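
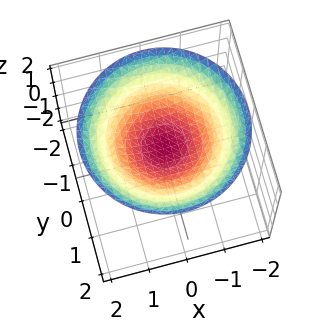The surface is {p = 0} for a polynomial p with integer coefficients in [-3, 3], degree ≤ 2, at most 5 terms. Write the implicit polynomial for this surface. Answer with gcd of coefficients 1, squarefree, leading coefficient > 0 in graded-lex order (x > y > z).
x^2 + y^2 - 3*z + 2

First, deg p = 2. A generic line meets the surface in up to 2 points.
Then, symmetries: rotational symmetry about the z-axis ⇒ p depends on x, y only through x² + y².
Then, reading off the gridlines: a circular section at z = 1 has radius exactly 1; it misses every integer gridline on the y-axis.
Finally, together with the visible shape, these determine p as stated.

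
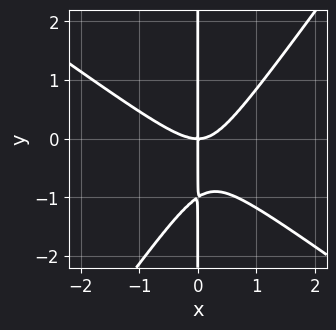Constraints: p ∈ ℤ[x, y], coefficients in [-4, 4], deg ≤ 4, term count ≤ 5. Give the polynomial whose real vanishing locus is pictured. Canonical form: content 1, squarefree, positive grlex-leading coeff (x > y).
3*x^3 + 2*x^2*y - 3*x*y^2 - 3*x*y

First, degree: a generic line meets the curve in up to 3 points, so deg p = 3.
Then, observable constraints: it crosses the x-axis at the gridline x = 0; the visible y-axis segment lies entirely on the curve.
Finally, the integer polynomial consistent with all of this is the stated p.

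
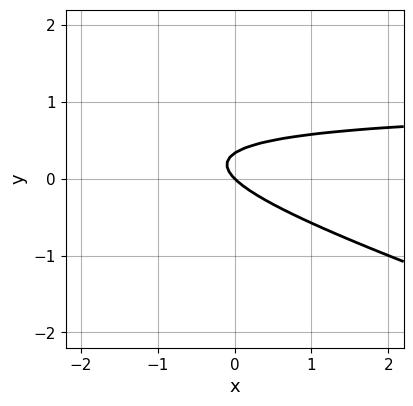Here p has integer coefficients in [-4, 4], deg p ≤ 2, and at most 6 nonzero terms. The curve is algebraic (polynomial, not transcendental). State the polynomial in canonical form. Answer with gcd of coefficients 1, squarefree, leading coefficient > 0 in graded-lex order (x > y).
(a) Degree: a generic line meets the curve in up to 2 points, so deg p = 2.
(b) Reading off the gridlines: it meets the x-axis at x = 0 (among the integer gridlines); one y-axis crossing is at y = 0.
(c) Together with the visible shape, these determine p as stated.

x*y + 3*y^2 - x - y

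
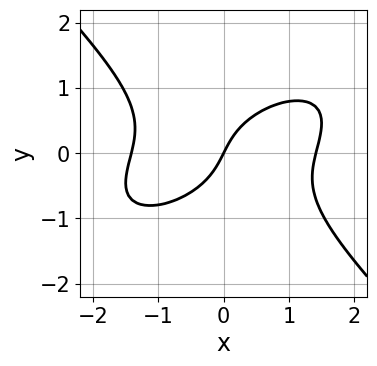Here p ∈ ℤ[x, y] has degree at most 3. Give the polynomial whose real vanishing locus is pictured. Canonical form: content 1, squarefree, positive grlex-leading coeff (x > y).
x^3 - x^2*y + 2*y^3 - 2*x + y

1. deg p = 3. The shape is more complex than any degree-2 curve.
2. Against the integer gridlines: one x-axis crossing is at x = 0; it crosses the y-axis at the gridline y = 0.
3. Matching integer coefficients to the picture gives p.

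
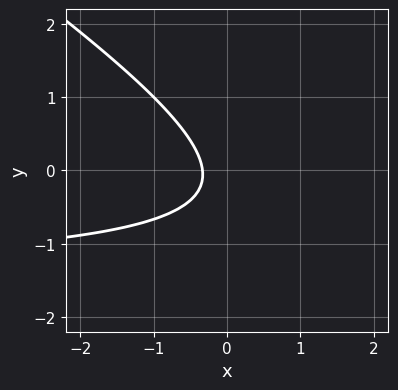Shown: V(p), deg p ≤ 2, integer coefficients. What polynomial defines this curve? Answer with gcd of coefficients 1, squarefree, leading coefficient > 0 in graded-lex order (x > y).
2*x*y + 3*y^2 + 3*x + y + 1

1. deg p = 2.
2. Against the integer gridlines: the curve avoids every integer y-axis point in the box.
3. Together with the visible shape, these determine p as stated.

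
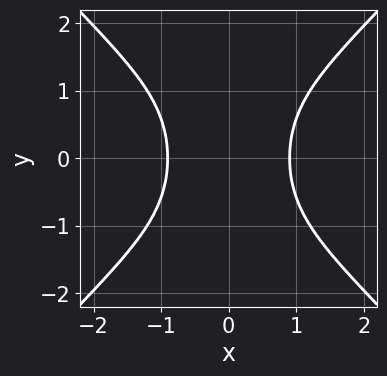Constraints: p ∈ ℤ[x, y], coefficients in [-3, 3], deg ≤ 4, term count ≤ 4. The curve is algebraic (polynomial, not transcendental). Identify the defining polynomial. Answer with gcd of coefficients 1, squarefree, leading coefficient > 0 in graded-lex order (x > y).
3*x^4 - 3*x^2*y^2 - 2

(a) Degree: the shape is more complex than any degree-3 curve, so deg p = 4.
(b) Symmetries: it's symmetric under y → −y, forcing even powers of y; the x ↦ −x reflection is a symmetry, so x appears only in even powers.
(c) From the visible intercepts: no y-intercept at any integer in the box.
(d) Assembling these constraints gives the stated polynomial.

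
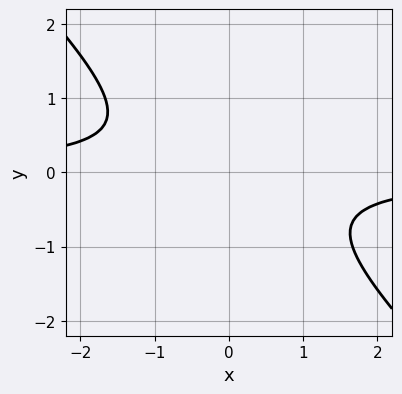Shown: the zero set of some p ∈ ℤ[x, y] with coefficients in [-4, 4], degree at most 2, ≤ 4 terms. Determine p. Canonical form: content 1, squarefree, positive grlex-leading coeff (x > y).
First, deg p = 2. A generic line meets the curve in up to 2 points.
Then, from the visible intercepts: it misses every integer gridline on the x-axis; no y-intercept at any integer in the box.
Finally, fitting integer coefficients to these (and the overall shape) gives p.

3*x*y + 3*y^2 + 2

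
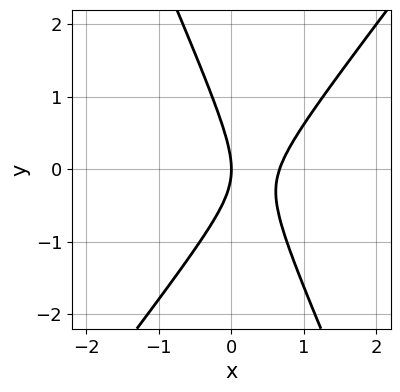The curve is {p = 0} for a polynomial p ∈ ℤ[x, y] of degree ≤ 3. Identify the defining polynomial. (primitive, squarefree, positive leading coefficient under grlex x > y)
3*x^2 - x*y - y^2 - 2*x

deg p = 2. A generic line meets the curve in up to 2 points.
Against the integer gridlines: it crosses the y-axis at the gridline y = 0; it meets the x-axis at x = 0 (among the integer gridlines).
The integer polynomial consistent with all of this is the stated p.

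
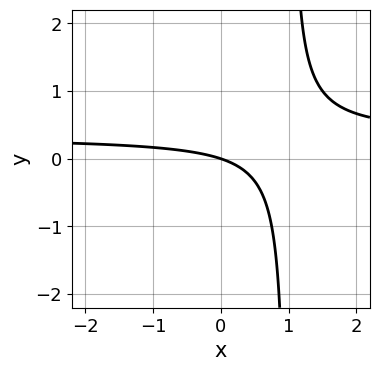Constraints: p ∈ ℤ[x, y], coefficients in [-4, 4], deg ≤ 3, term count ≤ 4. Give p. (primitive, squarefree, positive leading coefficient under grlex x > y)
(a) The degree is 2 — no degree-1 curve has this shape.
(b) Reading off the gridlines: it meets the y-axis at y = 0 (among the integer gridlines); one x-axis crossing is at x = 0.
(c) Putting this together gives p.

3*x*y - x - 3*y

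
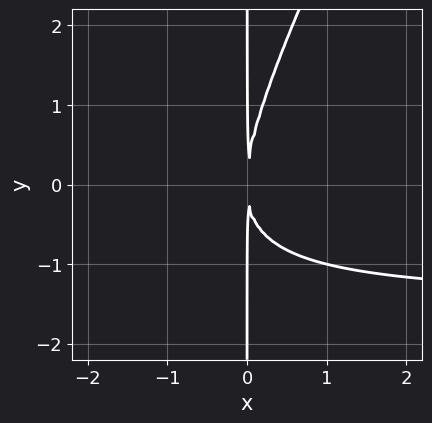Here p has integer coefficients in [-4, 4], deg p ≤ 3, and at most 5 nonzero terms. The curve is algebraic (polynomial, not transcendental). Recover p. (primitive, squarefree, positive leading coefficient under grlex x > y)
The degree is 3 — a generic line meets the curve in up to 3 points.
From the axis intercepts and sections: every point of the y-axis in the box is on the curve.
Fitting integer coefficients to these (and the overall shape) gives p.

2*x^2*y - x*y^2 + 3*x^2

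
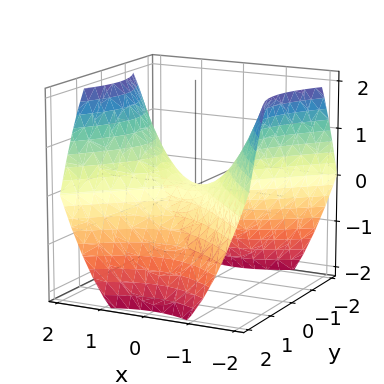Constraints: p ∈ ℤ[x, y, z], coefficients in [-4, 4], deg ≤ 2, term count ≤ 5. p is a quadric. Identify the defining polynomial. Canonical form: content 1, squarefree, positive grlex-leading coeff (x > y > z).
Degree: a hyperbolic paraboloid; a quadric, so deg p = 2.
Symmetries: mirror symmetry y ↦ −y ⇒ only even powers of y; the x ↦ −x reflection is a symmetry, so x appears only in even powers.
From the axis intercepts and sections: it crosses the x-axis at the gridline x = 0; one z-axis crossing is at z = 0; it crosses the y-axis at the gridline y = 0.
Together with the visible shape, these determine p as stated.

2*x^2 - 2*y^2 - 3*z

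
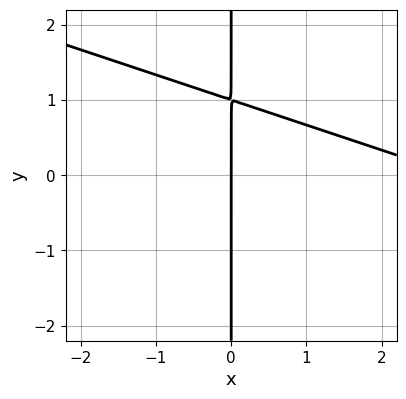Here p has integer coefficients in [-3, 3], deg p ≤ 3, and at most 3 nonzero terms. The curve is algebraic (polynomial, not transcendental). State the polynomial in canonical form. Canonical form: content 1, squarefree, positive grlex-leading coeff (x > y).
(a) The degree is 2 — the shape is more complex than any degree-1 curve.
(b) From the visible intercepts: it meets the x-axis at x = 0 (among the integer gridlines); the visible y-axis segment lies entirely on the curve.
(c) These observations pin down the coefficients.

x^2 + 3*x*y - 3*x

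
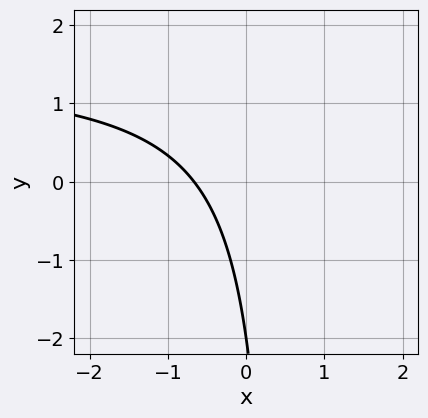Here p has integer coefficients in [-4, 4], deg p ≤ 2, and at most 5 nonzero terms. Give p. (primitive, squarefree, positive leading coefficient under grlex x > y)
2*x*y - 3*x - y - 2

(a) The degree is 2 — no degree-1 curve has this shape.
(b) Observable constraints: it crosses the y-axis at the gridline y = -2.
(c) These observations pin down the coefficients.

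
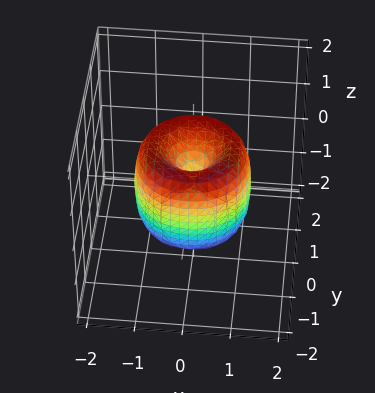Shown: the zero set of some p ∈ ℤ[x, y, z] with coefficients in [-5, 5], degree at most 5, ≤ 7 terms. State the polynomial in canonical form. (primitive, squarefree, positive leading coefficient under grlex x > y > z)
2*x^4 + 4*x^2*y^2 + 2*y^4 - 3*x^2 - 3*y^2 + z^2

First, degree: the shape is more complex than any degree-3 surface, so deg p = 4.
Next, symmetry: the surface is invariant under rotation about z: p = q(x² + y², z).
Then, against the integer gridlines: one z-axis crossing is at z = 0; a circular section at z = 0 has radius between 1 and 2.
Finally, solving for integer coefficients yields p as stated.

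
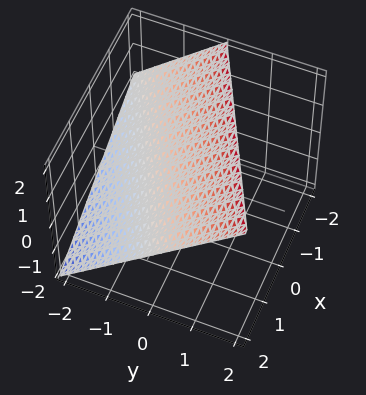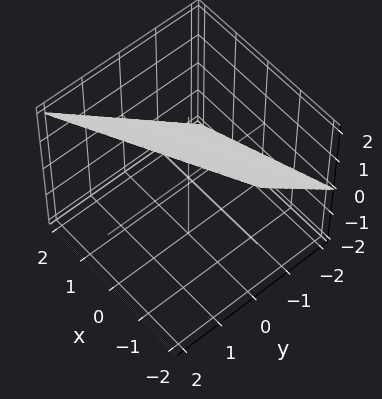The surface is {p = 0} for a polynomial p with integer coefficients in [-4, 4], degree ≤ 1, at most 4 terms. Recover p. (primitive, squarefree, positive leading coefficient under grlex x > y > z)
(a) Degree: the surface is flat (a plane), so deg p = 1.
(b) Checking where it meets the axes: it meets the z-axis at z = 1 (among the integer gridlines); it crosses the x-axis at the gridline x = 2; one y-axis crossing is at y = -1.
(c) Assembling these constraints gives the stated polynomial.

x - 2*y + 2*z - 2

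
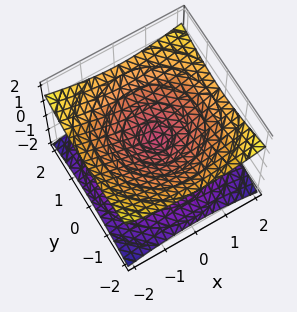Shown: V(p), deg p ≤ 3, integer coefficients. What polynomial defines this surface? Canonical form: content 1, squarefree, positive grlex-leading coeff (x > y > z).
deg p = 2.
Symmetries: mirror symmetry z ↦ −z ⇒ only even powers of z; the z-axis is an axis of rotation, so x and y enter only as x² + y².
From the axis intercepts and sections: a circular section at z = 1 has radius between 1 and 2; it crosses the z-axis at the gridline z = 0; it meets the y-axis at y = 0 (among the integer gridlines); one x-axis crossing is at x = 0.
These observations pin down the coefficients.

x^2 + y^2 - 3*z^2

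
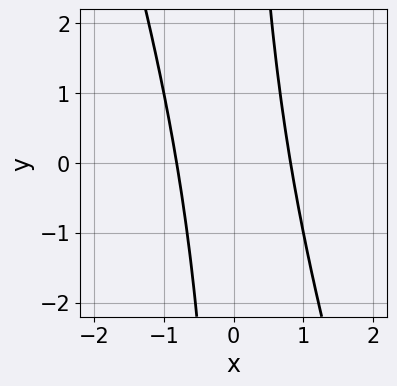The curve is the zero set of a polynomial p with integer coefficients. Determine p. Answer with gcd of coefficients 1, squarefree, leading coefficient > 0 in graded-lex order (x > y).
The degree is 2 — the shape is more complex than any degree-1 curve.
From the axis intercepts and sections: the curve avoids every integer y-axis point in the box.
The integer polynomial consistent with all of this is the stated p.

3*x^2 + x*y - 2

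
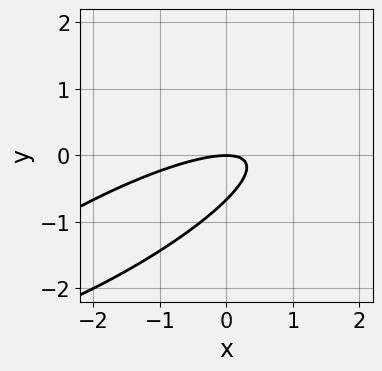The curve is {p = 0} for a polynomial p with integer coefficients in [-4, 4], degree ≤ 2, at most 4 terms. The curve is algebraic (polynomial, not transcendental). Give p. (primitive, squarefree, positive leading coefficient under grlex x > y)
First, the degree is 2 — the shape is more complex than any degree-1 curve.
Then, reading off the gridlines: it meets the x-axis at x = 0 (among the integer gridlines); it meets the y-axis at y = 0 (among the integer gridlines).
Finally, solving for integer coefficients yields p as stated.

x^2 - 3*x*y + 3*y^2 + 2*y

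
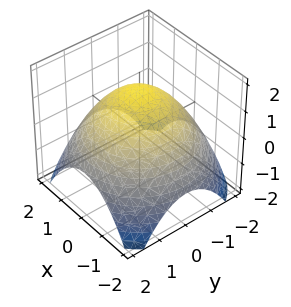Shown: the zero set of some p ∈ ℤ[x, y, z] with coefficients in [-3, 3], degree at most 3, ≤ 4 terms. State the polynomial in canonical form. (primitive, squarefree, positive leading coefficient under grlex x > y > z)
x^2 + y^2 + 2*z - 3

The degree is 2 — a generic line meets the surface in up to 2 points.
Symmetry: every cross-section ⟂ z is a circle, so x, y appear only via x² + y².
From the axis intercepts and sections: a circular section at z = 1 has radius exactly 1.
Putting this together gives p.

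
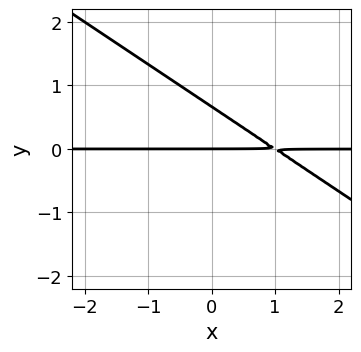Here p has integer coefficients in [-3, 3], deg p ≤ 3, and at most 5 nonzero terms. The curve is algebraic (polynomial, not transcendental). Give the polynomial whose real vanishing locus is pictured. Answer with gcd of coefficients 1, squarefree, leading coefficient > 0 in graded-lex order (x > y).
2*x*y + 3*y^2 - 2*y

First, degree: a generic line meets the curve in up to 2 points, so deg p = 2.
Next, checking where it meets the axes: the visible x-axis segment lies entirely on the curve; one y-axis crossing is at y = 0.
Finally, solving for integer coefficients yields p as stated.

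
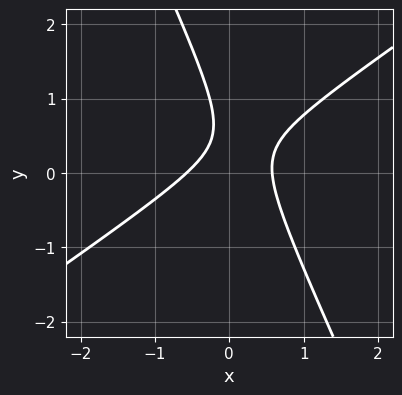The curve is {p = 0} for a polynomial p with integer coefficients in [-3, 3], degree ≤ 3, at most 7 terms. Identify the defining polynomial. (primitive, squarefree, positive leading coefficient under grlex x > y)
Degree: no degree-1 curve has this shape, so deg p = 2.
From the axis intercepts and sections: no y-intercept at any integer in the box.
Matching integer coefficients to the picture gives p.

3*x^2 - 3*x*y - 2*y^2 + 2*y - 1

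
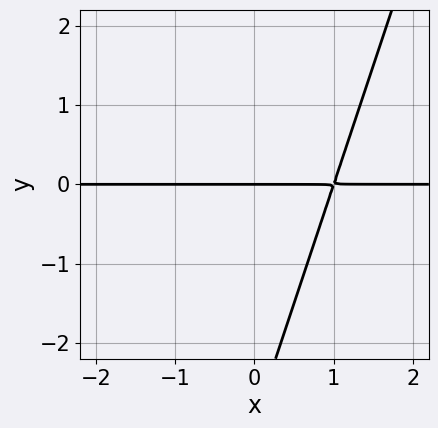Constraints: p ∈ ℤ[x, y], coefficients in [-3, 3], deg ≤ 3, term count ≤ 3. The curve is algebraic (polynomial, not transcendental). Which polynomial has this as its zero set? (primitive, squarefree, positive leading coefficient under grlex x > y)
3*x*y - y^2 - 3*y

(a) The degree is 2 — the shape is more complex than any degree-1 curve.
(b) Checking where it meets the axes: the visible x-axis segment lies entirely on the curve; one y-axis crossing is at y = 0.
(c) Solving for integer coefficients yields p as stated.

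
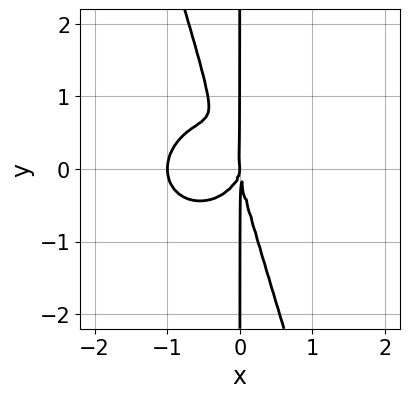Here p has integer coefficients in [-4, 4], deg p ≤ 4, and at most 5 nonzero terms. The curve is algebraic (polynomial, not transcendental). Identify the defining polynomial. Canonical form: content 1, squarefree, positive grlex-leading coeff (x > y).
3*x^4 + 3*x^2*y^2 + x*y^3 + 3*x^3

1. Degree: no degree-3 curve has this shape, so deg p = 4.
2. From the axis intercepts and sections: the x-axis gridline crossings are at x ∈ {-1, 0}; the visible y-axis segment lies entirely on the curve.
3. Matching integer coefficients to the picture gives p.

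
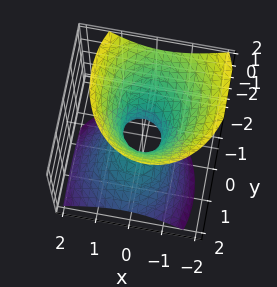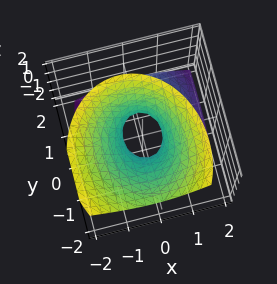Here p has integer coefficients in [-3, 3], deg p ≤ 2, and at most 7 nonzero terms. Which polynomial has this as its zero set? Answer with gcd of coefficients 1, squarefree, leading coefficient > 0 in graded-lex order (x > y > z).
(a) The degree is 2 — a generic line meets the surface in up to 2 points.
(b) Checking where it meets the axes: no z-intercept at any integer in the box.
(c) Assembling these constraints gives the stated polynomial.

3*x^2 + x*z + 2*y^2 + 2*y*z - 2*z^2 - 1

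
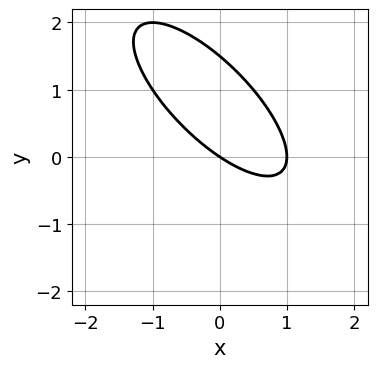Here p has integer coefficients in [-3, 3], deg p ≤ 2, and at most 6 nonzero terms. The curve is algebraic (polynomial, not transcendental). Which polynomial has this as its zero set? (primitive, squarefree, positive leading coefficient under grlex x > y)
First, the degree is 2 — no degree-1 curve has this shape.
Next, from the visible intercepts: one y-axis crossing is at y = 0; the x-axis gridline crossings are at x ∈ {0, 1}.
Finally, together with the visible shape, these determine p as stated.

2*x^2 + 3*x*y + 2*y^2 - 2*x - 3*y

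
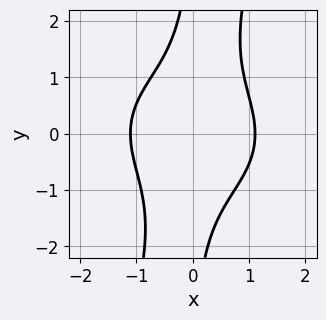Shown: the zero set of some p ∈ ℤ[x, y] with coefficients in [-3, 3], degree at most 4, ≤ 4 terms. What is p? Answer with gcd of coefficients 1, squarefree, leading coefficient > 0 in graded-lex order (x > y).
2*x^4 + 3*x^2*y^2 - x*y^3 - 3

Degree: the shape is more complex than any degree-3 curve, so deg p = 4.
From the visible intercepts: the curve avoids every integer y-axis point in the box.
Matching integer coefficients to the picture gives p.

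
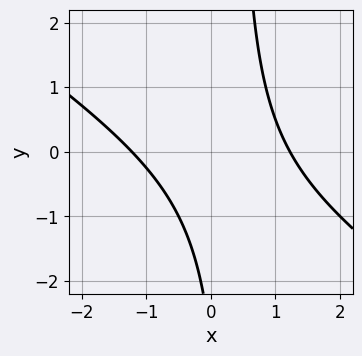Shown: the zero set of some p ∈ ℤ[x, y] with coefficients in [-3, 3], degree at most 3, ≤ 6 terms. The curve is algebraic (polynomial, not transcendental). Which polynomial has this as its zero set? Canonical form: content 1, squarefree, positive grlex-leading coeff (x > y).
Degree: the shape is more complex than any degree-1 curve, so deg p = 2.
Checking where it meets the axes: it misses every integer gridline on the y-axis.
Solving for integer coefficients yields p as stated.

2*x^2 + 3*x*y - y - 3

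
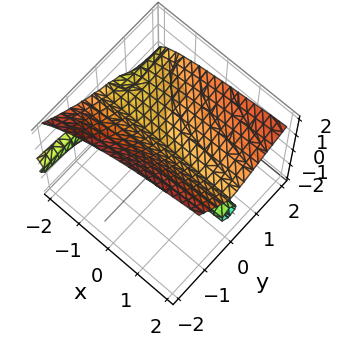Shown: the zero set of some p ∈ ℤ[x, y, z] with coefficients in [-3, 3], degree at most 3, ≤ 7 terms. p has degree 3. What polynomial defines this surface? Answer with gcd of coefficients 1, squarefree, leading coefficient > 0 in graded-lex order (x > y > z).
x*y^2 - 2*y*z^2 - 2*z^3 + 2*y^2 + z

deg p = 3.
From the axis intercepts and sections: one y-axis crossing is at y = 0; every point of the x-axis in the box is on the surface; it crosses the z-axis at the gridline z = 0.
Fitting integer coefficients to these (and the overall shape) gives p.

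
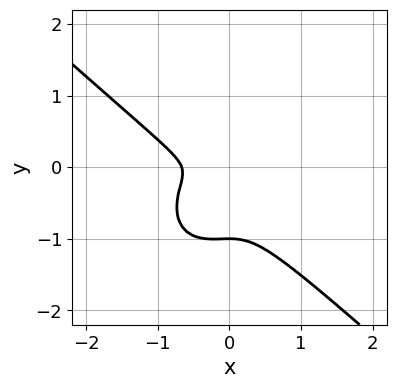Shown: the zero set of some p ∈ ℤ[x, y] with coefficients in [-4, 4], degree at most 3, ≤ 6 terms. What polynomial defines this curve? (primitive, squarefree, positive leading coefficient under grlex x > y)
3*x^3 + x^2*y + 3*y^3 + 2*x^2 + 3*y^2

1. Degree: the shape is more complex than any degree-2 curve, so deg p = 3.
2. Reading off the gridlines: it crosses the y-axis at the gridline y = -1.
3. Fitting integer coefficients to these (and the overall shape) gives p.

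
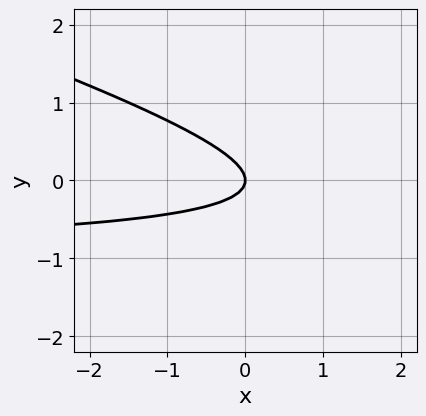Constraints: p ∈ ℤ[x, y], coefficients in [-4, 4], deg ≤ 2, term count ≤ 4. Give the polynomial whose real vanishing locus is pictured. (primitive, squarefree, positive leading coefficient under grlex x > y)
deg p = 2.
Reading off the gridlines: it meets the x-axis at x = 0 (among the integer gridlines); it crosses the y-axis at the gridline y = 0.
Assembling these constraints gives the stated polynomial.

x*y + 3*y^2 + x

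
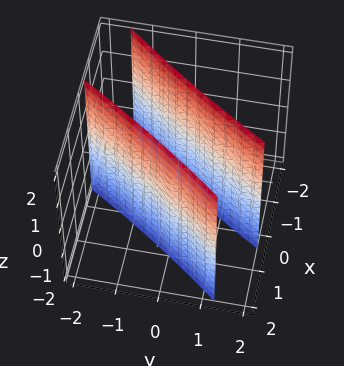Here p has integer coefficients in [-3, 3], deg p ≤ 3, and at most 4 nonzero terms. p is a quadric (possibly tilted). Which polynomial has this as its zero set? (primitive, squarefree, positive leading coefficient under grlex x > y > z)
2*x^2 - 3*x*y + y^2 - 2

There are 2 components. Treating them together as one polynomial.
deg p = 2. No degree-1 surface has this shape.
From the axis intercepts and sections: the x-axis gridline crossings are at x ∈ {-1, 1}; it misses every integer gridline on the z-axis.
Fitting integer coefficients to these (and the overall shape) gives p.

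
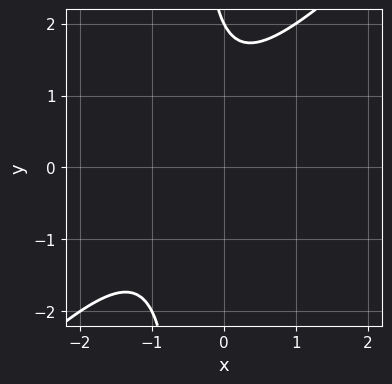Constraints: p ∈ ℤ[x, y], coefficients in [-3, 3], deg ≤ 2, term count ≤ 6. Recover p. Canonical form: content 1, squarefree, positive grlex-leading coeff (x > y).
First, the degree is 2 — no degree-1 curve has this shape.
Next, against the integer gridlines: it meets the y-axis at y = 2 (among the integer gridlines); no x-intercept at any integer in the box.
Finally, together with the visible shape, these determine p as stated.

2*x^2 - 2*x*y + 2*x - y + 2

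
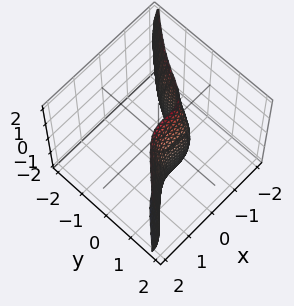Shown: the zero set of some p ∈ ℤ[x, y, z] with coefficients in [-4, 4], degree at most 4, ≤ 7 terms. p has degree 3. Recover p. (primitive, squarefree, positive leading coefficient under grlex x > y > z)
First, the degree is 3 — a generic line meets the surface in up to 3 points.
Then, observable constraints: no z-intercept at any integer in the box.
Finally, matching integer coefficients to the picture gives p.

3*x^3 - 3*y^3 - y*z^2 - x^2 + 2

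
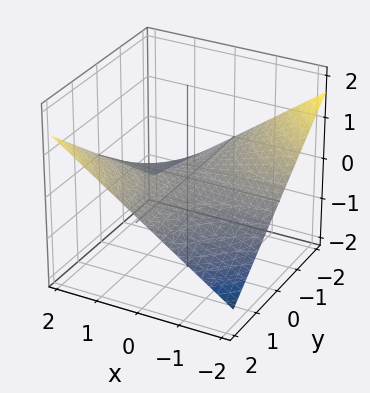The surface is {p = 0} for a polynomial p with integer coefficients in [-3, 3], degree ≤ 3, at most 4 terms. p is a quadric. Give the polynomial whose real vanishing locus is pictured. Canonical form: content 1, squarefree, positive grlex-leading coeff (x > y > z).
(a) The degree is 2 — a saddle surface; a quadric.
(b) From the visible intercepts: the visible x-axis segment lies entirely on the surface; the visible y-axis segment lies entirely on the surface; one z-axis crossing is at z = 0.
(c) These observations pin down the coefficients.

x*y - 3*z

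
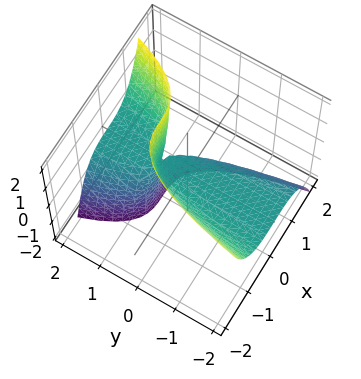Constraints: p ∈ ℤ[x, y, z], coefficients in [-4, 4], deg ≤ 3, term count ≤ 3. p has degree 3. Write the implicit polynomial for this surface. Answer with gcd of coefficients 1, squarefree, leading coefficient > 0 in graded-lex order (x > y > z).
3*x^3 - 3*y*z + 2*z

Degree: a generic line meets the surface in up to 3 points, so deg p = 3.
From the visible intercepts: it crosses the z-axis at the gridline z = 0; every point of the y-axis in the box is on the surface; it crosses the x-axis at the gridline x = 0.
Solving for integer coefficients yields p as stated.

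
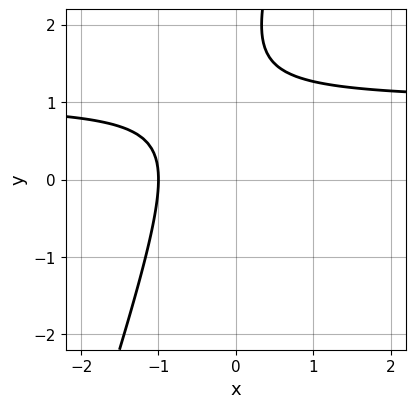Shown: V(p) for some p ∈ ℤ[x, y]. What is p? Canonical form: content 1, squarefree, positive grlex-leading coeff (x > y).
The degree is 2 — a generic line meets the curve in up to 2 points.
Checking where it meets the axes: it crosses the x-axis at the gridline x = -1; it misses every integer gridline on the y-axis.
Solving for integer coefficients yields p as stated.

3*x*y - y^2 - 3*x + 3*y - 3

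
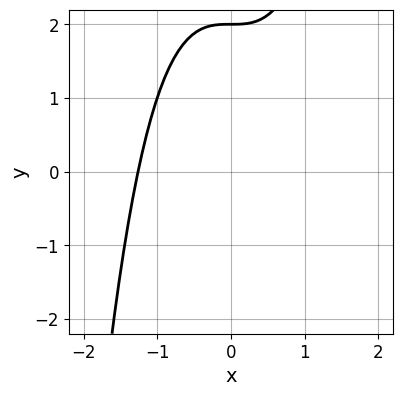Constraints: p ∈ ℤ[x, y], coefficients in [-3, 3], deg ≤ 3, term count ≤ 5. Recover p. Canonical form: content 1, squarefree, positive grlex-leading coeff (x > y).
x^3 - y + 2

First, deg p = 3. No degree-2 curve has this shape.
Next, checking where it meets the axes: it crosses the y-axis at the gridline y = 2.
Finally, fitting integer coefficients to these (and the overall shape) gives p.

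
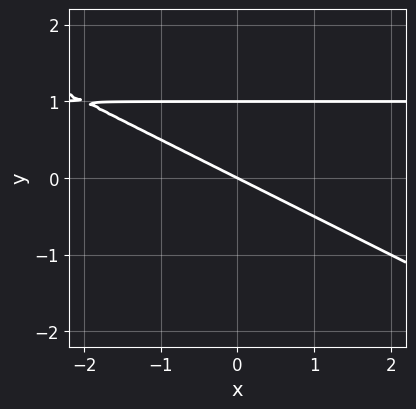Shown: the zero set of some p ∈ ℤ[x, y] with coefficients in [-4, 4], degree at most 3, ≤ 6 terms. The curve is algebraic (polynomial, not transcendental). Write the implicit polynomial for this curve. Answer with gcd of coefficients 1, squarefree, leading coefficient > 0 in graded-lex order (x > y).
x*y + 2*y^2 - x - 2*y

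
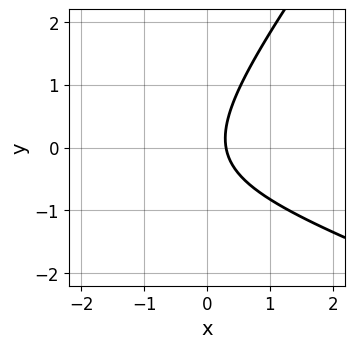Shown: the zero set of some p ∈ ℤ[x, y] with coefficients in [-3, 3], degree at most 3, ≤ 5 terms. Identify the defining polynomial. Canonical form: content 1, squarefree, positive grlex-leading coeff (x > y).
x^2 + 2*x*y - 2*y^2 + 3*x - 1

(a) The degree is 2 — a generic line meets the curve in up to 2 points.
(b) Observable constraints: the curve avoids every integer y-axis point in the box.
(c) These observations pin down the coefficients.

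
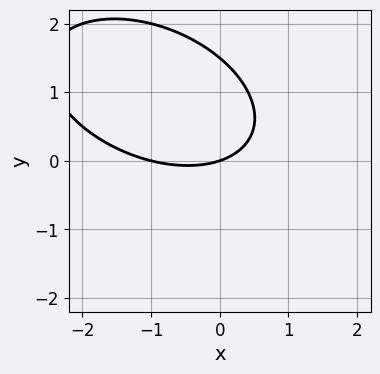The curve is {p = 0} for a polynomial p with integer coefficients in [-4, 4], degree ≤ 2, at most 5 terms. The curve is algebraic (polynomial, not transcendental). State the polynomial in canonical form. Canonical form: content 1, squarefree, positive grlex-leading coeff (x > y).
(a) The degree is 2 — no degree-1 curve has this shape.
(b) Checking where it meets the axes: among the integer gridlines, it crosses the x-axis at x ∈ {-1, 0}; one y-axis crossing is at y = 0.
(c) Matching integer coefficients to the picture gives p.

x^2 + x*y + 2*y^2 + x - 3*y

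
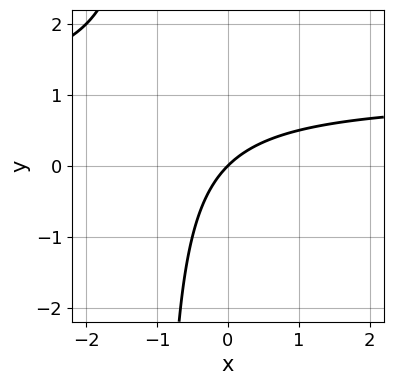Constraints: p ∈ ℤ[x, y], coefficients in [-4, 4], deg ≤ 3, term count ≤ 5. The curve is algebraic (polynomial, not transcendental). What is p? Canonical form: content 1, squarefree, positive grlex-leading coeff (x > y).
First, degree: the shape is more complex than any degree-1 curve, so deg p = 2.
Next, from the visible intercepts: one x-axis crossing is at x = 0; it meets the y-axis at y = 0 (among the integer gridlines).
Finally, together with the visible shape, these determine p as stated.

x*y - x + y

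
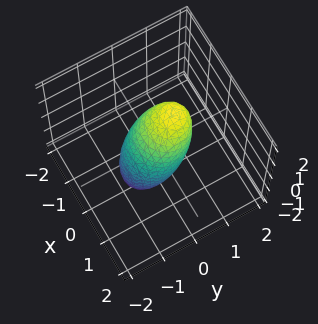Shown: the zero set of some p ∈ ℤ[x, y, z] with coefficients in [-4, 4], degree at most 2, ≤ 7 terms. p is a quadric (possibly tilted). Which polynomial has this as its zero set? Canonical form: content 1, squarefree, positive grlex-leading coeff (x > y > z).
deg p = 2. No degree-1 surface has this shape.
Matching integer coefficients to the picture gives p.

3*x^2 + 3*y^2 - 2*y*z + z^2 - 2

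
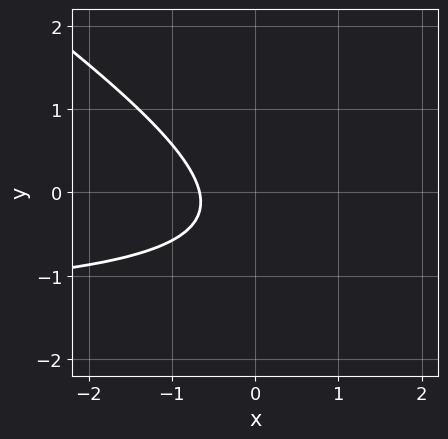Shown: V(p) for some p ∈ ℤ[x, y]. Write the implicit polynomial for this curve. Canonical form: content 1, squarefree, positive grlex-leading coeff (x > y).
(a) The degree is 2 — the shape is more complex than any degree-1 curve.
(b) Reading off the gridlines: the curve avoids every integer y-axis point in the box.
(c) Putting this together gives p.

2*x*y + 3*y^2 + 3*x + 2*y + 2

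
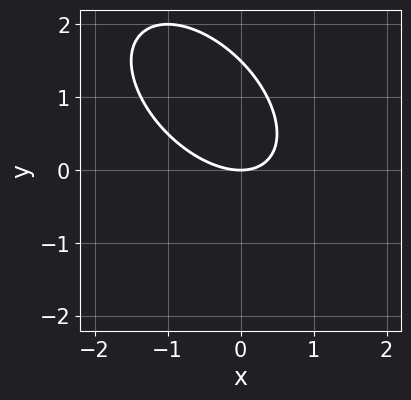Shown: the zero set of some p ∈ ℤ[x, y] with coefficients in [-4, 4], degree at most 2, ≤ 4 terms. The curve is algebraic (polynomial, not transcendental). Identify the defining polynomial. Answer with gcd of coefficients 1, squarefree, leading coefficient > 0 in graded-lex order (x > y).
First, deg p = 2.
Next, checking where it meets the axes: one x-axis crossing is at x = 0; it meets the y-axis at y = 0 (among the integer gridlines).
Finally, solving for integer coefficients yields p as stated.

2*x^2 + 2*x*y + 2*y^2 - 3*y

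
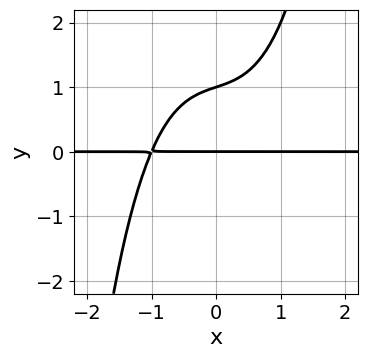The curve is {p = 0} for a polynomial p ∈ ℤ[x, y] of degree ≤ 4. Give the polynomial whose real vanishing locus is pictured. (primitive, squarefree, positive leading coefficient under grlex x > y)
2*x^3*y + x*y - 3*y^2 + 3*y

(a) Degree: a generic line meets the curve in up to 4 points, so deg p = 4.
(b) From the axis intercepts and sections: the y-axis gridline crossings are at y ∈ {0, 1}; the visible x-axis segment lies entirely on the curve.
(c) Matching integer coefficients to the picture gives p.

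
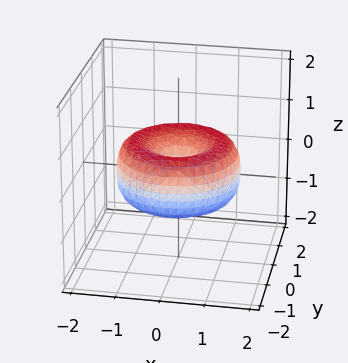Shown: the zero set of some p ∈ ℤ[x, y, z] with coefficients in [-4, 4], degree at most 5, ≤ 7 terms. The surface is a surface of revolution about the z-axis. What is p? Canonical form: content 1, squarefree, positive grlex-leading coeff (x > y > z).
x^4 + 2*x^2*y^2 + y^4 - 2*x^2 - 2*y^2 + 2*z^2

1. The degree is 4 — a generic line meets the surface in up to 4 points.
2. Symmetry: the surface is invariant under rotation about z: p = q(x² + y², z).
3. Reading off the gridlines: a circular section at z = 0 has radius between 1 and 2; it meets the x-axis at x = 0 (among the integer gridlines); it meets the z-axis at z = 0 (among the integer gridlines).
4. Together with the visible shape, these determine p as stated.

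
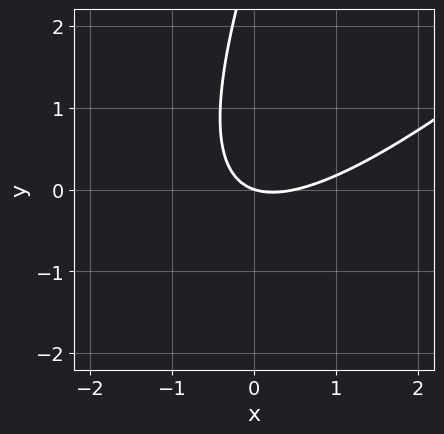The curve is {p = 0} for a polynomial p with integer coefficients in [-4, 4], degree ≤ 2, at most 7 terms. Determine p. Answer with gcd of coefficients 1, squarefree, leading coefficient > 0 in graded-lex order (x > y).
1. deg p = 2.
2. Reading off the gridlines: it meets the y-axis at y = 0 (among the integer gridlines); one x-axis crossing is at x = 0.
3. Putting this together gives p.

2*x^2 - 3*x*y + y^2 - x - 3*y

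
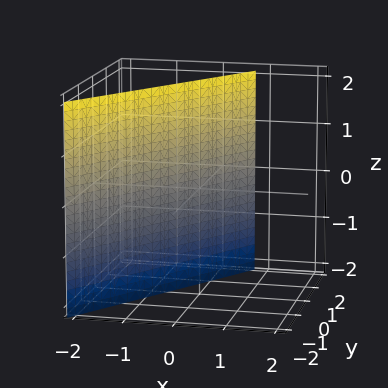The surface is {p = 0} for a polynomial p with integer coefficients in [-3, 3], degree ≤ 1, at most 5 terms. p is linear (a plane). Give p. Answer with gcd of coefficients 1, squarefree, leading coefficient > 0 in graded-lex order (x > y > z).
3*x - 2*y + 2

First, deg p = 1. Every cross-section is a straight line — this is a plane.
Next, against the integer gridlines: it crosses the y-axis at the gridline y = 1; no z-intercept at any integer in the box.
Finally, these observations pin down the coefficients.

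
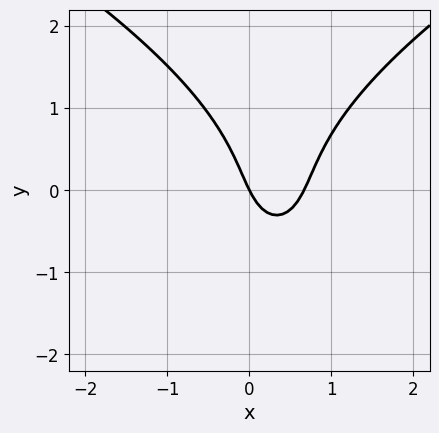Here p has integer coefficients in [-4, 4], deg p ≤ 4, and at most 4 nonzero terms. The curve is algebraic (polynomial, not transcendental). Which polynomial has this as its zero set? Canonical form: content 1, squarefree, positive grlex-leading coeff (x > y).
y^3 - 3*x^2 + 2*x + y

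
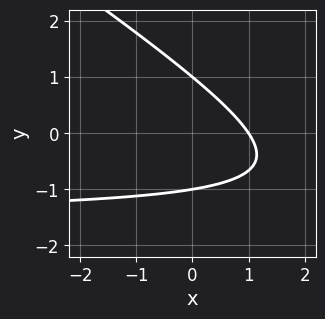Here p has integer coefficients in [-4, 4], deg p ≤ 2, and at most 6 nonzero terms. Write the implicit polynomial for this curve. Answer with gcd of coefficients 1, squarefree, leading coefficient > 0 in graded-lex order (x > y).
The degree is 2 — no degree-1 curve has this shape.
From the axis intercepts and sections: the y-axis gridline crossings are at y ∈ {-1, 1}; it crosses the x-axis at the gridline x = 1.
Fitting integer coefficients to these (and the overall shape) gives p.

2*x*y + 3*y^2 + 3*x - 3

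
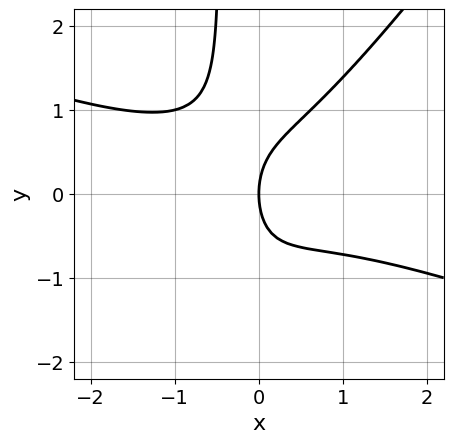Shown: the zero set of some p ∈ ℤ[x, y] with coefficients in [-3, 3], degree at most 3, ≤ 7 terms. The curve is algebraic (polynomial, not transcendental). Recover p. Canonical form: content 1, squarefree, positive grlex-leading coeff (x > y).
x^3 + 2*x^2*y - 2*x*y^2 - y^2 + 2*x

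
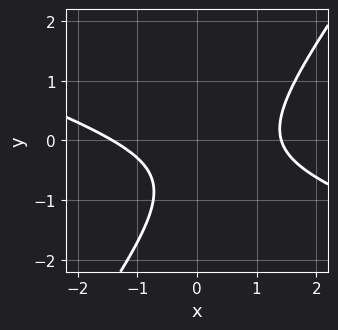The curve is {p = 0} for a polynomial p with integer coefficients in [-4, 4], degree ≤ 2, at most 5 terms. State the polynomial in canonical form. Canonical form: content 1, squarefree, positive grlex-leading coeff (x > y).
x^2 + 2*x*y - 2*y^2 - 2*y - 2

Degree: no degree-1 curve has this shape, so deg p = 2.
From the visible intercepts: it misses every integer gridline on the y-axis.
The integer polynomial consistent with all of this is the stated p.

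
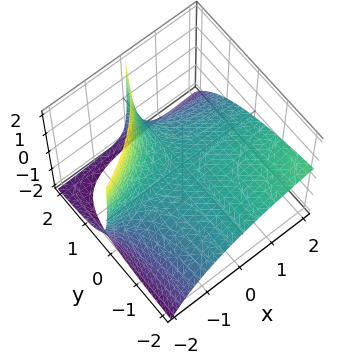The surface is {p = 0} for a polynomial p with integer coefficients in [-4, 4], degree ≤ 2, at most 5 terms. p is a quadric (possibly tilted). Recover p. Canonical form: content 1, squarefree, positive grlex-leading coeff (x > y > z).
x*y + x*z - y*z + 2*z

First, deg p = 2. A generic line meets the surface in up to 2 points.
Then, reading off the gridlines: every point of the x-axis in the box is on the surface; it meets the z-axis at z = 0 (among the integer gridlines); every point of the y-axis in the box is on the surface.
Finally, fitting integer coefficients to these (and the overall shape) gives p.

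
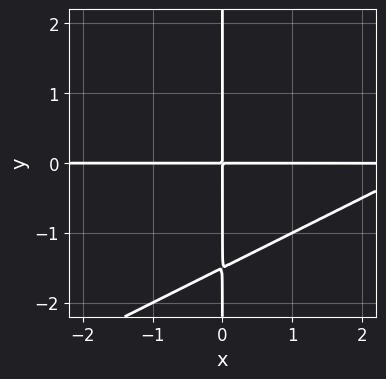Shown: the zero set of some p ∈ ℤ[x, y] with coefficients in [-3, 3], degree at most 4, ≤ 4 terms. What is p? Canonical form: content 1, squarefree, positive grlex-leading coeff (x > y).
Degree: the shape is more complex than any degree-2 curve, so deg p = 3.
From the axis intercepts and sections: the visible y-axis segment lies entirely on the curve; the visible x-axis segment lies entirely on the curve.
Together with the visible shape, these determine p as stated.

x^2*y - 2*x*y^2 - 3*x*y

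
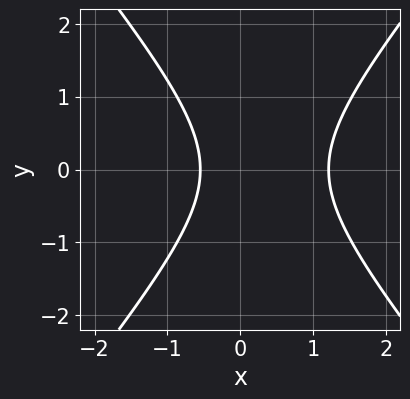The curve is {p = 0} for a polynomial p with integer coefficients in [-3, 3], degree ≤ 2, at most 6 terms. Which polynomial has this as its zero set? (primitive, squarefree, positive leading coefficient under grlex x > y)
3*x^2 - 2*y^2 - 2*x - 2

First, deg p = 2. No degree-1 curve has this shape.
Then, symmetries: mirror symmetry y ↦ −y ⇒ only even powers of y.
Then, against the integer gridlines: the curve avoids every integer y-axis point in the box.
Finally, these observations pin down the coefficients.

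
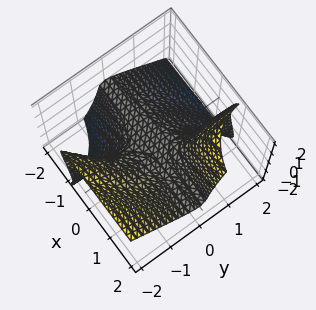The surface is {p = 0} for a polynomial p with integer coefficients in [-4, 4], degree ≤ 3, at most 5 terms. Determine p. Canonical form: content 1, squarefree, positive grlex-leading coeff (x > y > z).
3*x*y^2 + 3*x*y*z - y^3 - z^3 - 2*z

First, degree: a generic line meets the surface in up to 3 points, so deg p = 3.
Next, against the integer gridlines: one y-axis crossing is at y = 0; one z-axis crossing is at z = 0; every point of the x-axis in the box is on the surface.
Finally, these observations pin down the coefficients.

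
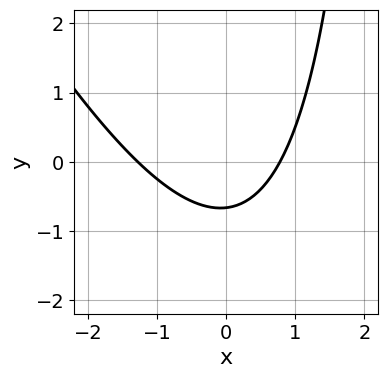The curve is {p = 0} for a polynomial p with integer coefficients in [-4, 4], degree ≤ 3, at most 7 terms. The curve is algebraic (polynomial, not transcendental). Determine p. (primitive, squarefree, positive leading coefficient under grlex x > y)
2*x^2 + x*y + x - 3*y - 2

The degree is 2 — no degree-1 curve has this shape.
Putting this together gives p.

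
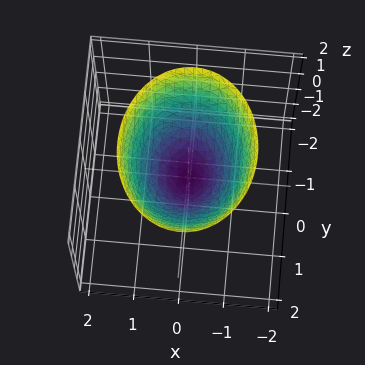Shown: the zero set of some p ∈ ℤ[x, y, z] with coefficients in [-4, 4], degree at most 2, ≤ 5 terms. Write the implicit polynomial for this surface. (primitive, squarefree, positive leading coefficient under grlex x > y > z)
(a) Degree: a single bowl opening along one axis; a quadric, so deg p = 2.
(b) Symmetries: it's symmetric under y → −y, forcing even powers of y; the x ↦ −x reflection is a symmetry, so x appears only in even powers.
(c) Reading off the gridlines: it crosses the y-axis at the gridline y = 0; it meets the z-axis at z = 0 (among the integer gridlines); one x-axis crossing is at x = 0.
(d) Fitting integer coefficients to these (and the overall shape) gives p.

3*x^2 + 2*y^2 - 3*z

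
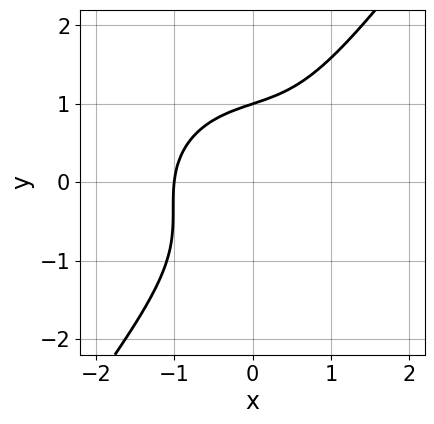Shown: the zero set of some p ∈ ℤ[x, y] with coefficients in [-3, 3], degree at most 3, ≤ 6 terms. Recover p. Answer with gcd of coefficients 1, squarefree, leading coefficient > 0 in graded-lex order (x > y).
3*x^3 - x^2*y + 3*x*y^2 - 3*y^3 + 3

(a) The degree is 3 — a generic line meets the curve in up to 3 points.
(b) Reading off the gridlines: it crosses the x-axis at the gridline x = -1; one y-axis crossing is at y = 1.
(c) The integer polynomial consistent with all of this is the stated p.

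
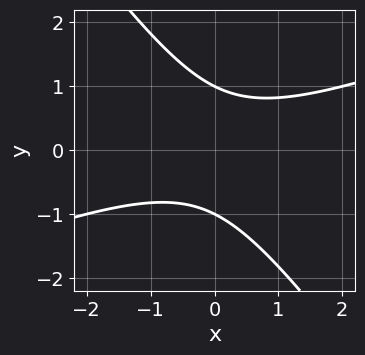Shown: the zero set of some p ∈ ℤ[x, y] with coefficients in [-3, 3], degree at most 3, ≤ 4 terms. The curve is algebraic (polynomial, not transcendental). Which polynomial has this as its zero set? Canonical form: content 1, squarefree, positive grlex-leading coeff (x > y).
(a) The degree is 2 — a generic line meets the curve in up to 2 points.
(b) Against the integer gridlines: among the integer gridlines, it crosses the y-axis at y ∈ {-1, 1}; no x-intercept at any integer in the box.
(c) Matching integer coefficients to the picture gives p.

x^2 - 2*x*y - 2*y^2 + 2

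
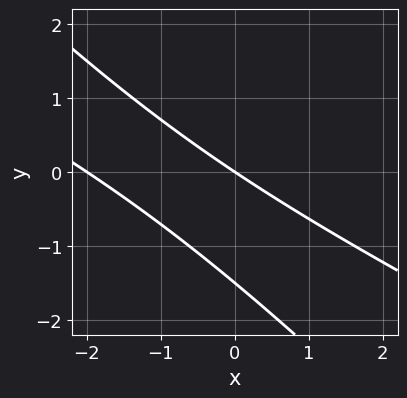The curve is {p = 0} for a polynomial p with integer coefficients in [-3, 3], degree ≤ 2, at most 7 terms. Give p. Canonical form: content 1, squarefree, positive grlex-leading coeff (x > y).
(a) Degree: no degree-1 curve has this shape, so deg p = 2.
(b) From the axis intercepts and sections: among the integer gridlines, it crosses the x-axis at x ∈ {-2, 0}; it crosses the y-axis at the gridline y = 0.
(c) Assembling these constraints gives the stated polynomial.

x^2 + 3*x*y + 2*y^2 + 2*x + 3*y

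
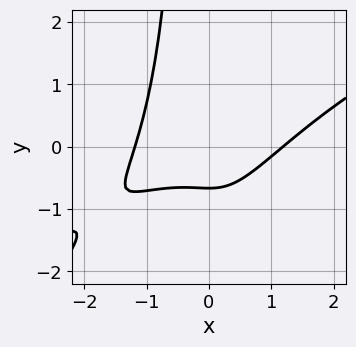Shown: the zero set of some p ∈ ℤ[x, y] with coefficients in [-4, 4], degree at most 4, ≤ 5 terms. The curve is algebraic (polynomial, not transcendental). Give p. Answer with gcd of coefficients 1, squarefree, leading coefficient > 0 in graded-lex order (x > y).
x^4 - 3*x^3*y + 2*x^2*y^2 - 3*y - 2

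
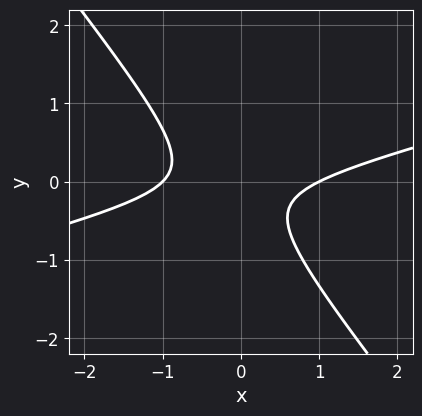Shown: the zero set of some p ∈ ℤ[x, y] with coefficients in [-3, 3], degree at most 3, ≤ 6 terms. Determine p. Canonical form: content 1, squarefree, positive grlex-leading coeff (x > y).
x^2 - 3*x*y - 3*y^2 - y - 1

Degree: no degree-1 curve has this shape, so deg p = 2.
Reading off the gridlines: no y-intercept at any integer in the box; among the integer gridlines, it crosses the x-axis at x ∈ {-1, 1}.
The integer polynomial consistent with all of this is the stated p.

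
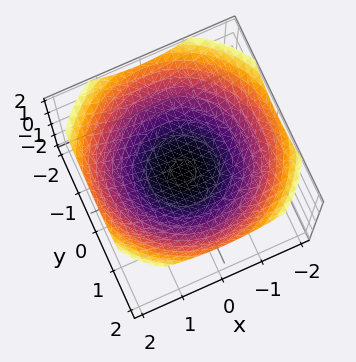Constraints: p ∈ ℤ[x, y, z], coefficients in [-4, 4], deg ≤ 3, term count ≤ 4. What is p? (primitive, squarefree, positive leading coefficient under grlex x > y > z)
x^2 + y^2 - 3*z

(a) The degree is 2 — a paraboloid; a quadric.
(b) Symmetries: the z-axis is an axis of rotation, so x and y enter only as x² + y².
(c) From the axis intercepts and sections: it crosses the x-axis at the gridline x = 0; it crosses the z-axis at the gridline z = 0; a circular section at z = 1 has radius between 1 and 2; one y-axis crossing is at y = 0.
(d) Matching integer coefficients to the picture gives p.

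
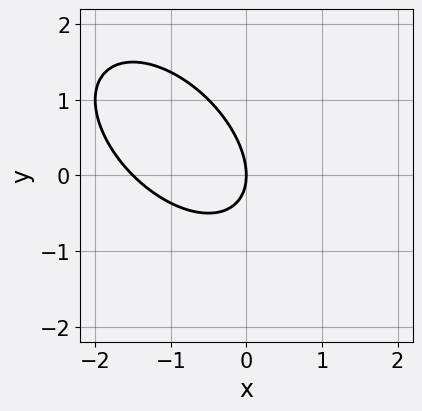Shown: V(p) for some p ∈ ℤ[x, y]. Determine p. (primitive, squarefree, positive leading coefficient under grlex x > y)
1. Degree: no degree-1 curve has this shape, so deg p = 2.
2. From the axis intercepts and sections: it crosses the x-axis at the gridline x = 0; one y-axis crossing is at y = 0.
3. These observations pin down the coefficients.

2*x^2 + 2*x*y + 2*y^2 + 3*x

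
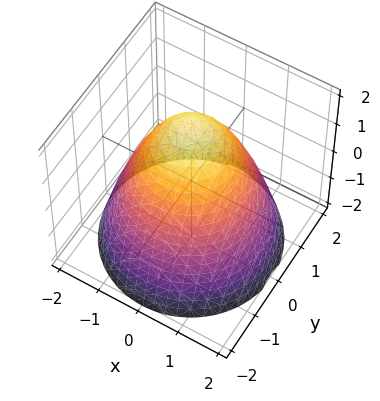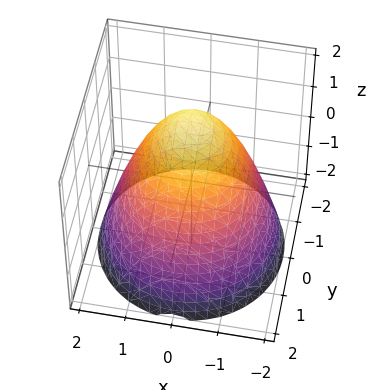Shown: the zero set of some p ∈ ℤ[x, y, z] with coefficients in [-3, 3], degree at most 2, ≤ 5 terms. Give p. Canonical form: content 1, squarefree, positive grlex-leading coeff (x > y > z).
First, the degree is 2 — no degree-1 surface has this shape.
Then, symmetries: the z-axis is an axis of rotation, so x and y enter only as x² + y².
Next, reading off the gridlines: a circular section at z = 0 has radius between 1 and 2; it crosses the z-axis at the gridline z = 2.
Finally, assembling these constraints gives the stated polynomial.

x^2 + y^2 + z - 2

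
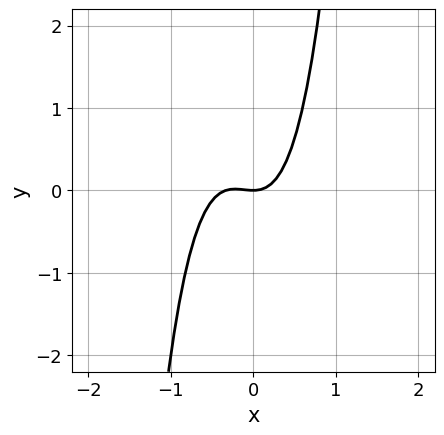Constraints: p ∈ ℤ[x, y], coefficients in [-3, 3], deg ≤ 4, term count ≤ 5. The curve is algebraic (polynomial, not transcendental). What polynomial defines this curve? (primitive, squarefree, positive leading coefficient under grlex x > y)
3*x^3 + x^2 - y

First, deg p = 3. No degree-2 curve has this shape.
Next, from the visible intercepts: it meets the y-axis at y = 0 (among the integer gridlines); one x-axis crossing is at x = 0.
Finally, the integer polynomial consistent with all of this is the stated p.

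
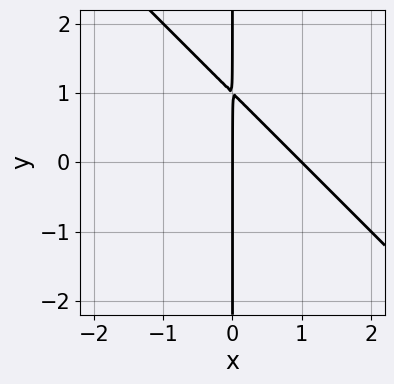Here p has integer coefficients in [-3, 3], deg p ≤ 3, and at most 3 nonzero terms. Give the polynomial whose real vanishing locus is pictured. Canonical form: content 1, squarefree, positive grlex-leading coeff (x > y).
x^2 + x*y - x

First, the degree is 2 — the shape is more complex than any degree-1 curve.
Then, reading off the gridlines: every point of the y-axis in the box is on the curve; the x-axis gridline crossings are at x ∈ {0, 1}.
Finally, putting this together gives p.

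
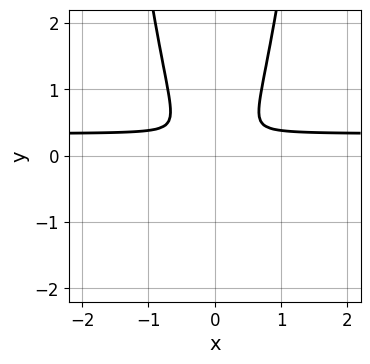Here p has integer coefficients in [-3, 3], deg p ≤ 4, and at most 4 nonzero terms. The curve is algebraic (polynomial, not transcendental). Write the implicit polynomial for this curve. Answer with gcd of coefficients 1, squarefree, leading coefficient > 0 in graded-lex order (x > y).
First, degree: no degree-2 curve has this shape, so deg p = 3.
Next, symmetries: it's symmetric under x → −x, forcing even powers of x.
Finally, these observations pin down the coefficients.

3*x^2*y - x^2 - y^2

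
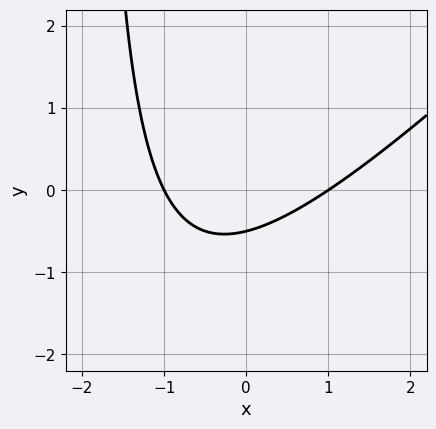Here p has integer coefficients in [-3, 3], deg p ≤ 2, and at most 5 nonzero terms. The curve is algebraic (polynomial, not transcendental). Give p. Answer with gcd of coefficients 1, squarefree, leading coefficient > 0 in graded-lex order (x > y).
(a) deg p = 2. A generic line meets the curve in up to 2 points.
(b) From the axis intercepts and sections: the x-axis gridline crossings are at x ∈ {-1, 1}.
(c) Fitting integer coefficients to these (and the overall shape) gives p.

x^2 - x*y - 2*y - 1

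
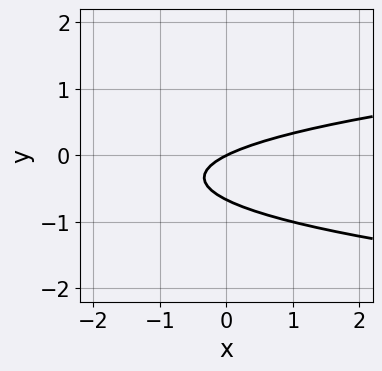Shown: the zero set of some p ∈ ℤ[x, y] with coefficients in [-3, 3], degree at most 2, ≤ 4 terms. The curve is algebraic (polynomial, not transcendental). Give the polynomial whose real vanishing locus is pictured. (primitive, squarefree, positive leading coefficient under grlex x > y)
1. The degree is 2 — a generic line meets the curve in up to 2 points.
2. From the axis intercepts and sections: one y-axis crossing is at y = 0; it meets the x-axis at x = 0 (among the integer gridlines).
3. Together with the visible shape, these determine p as stated.

3*y^2 - x + 2*y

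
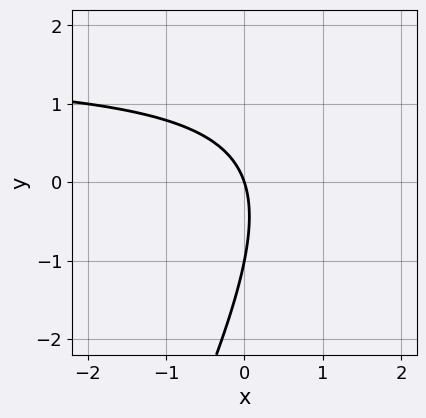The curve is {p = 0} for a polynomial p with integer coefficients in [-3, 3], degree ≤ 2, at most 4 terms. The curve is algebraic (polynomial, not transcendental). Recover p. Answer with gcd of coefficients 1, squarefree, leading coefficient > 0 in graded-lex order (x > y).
1. deg p = 2. A generic line meets the curve in up to 2 points.
2. Reading off the gridlines: among the integer gridlines, it crosses the y-axis at y ∈ {-1, 0}; one x-axis crossing is at x = 0.
3. Putting this together gives p.

2*x*y - y^2 - 3*x - y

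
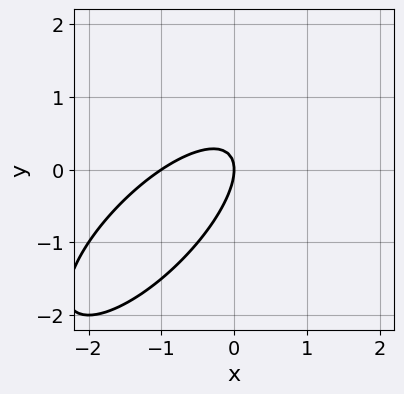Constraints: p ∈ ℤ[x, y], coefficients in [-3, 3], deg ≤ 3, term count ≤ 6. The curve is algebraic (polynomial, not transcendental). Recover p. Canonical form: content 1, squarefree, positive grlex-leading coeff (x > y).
(a) deg p = 2.
(b) Observable constraints: it crosses the y-axis at the gridline y = 0; the x-axis gridline crossings are at x ∈ {-1, 0}.
(c) Putting this together gives p.

2*x^2 - 3*x*y + 2*y^2 + 2*x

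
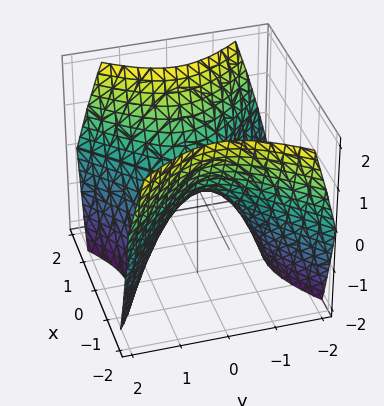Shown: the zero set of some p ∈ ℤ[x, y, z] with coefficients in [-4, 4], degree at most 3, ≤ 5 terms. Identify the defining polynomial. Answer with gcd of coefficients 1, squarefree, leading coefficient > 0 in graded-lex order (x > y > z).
x^2 - y^2 - z

(a) deg p = 2.
(b) Symmetries: it's symmetric under y → −y, forcing even powers of y; it's symmetric under x → −x, forcing even powers of x.
(c) Reading off the gridlines: it meets the x-axis at x = 0 (among the integer gridlines); it crosses the y-axis at the gridline y = 0; it crosses the z-axis at the gridline z = 0.
(d) Together with the visible shape, these determine p as stated.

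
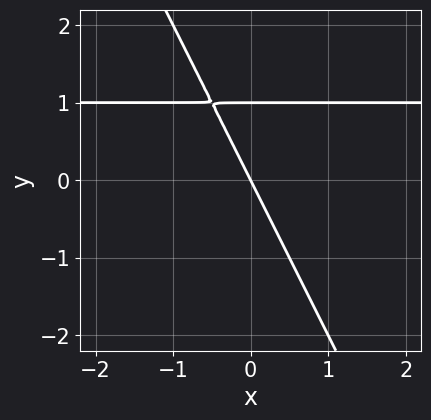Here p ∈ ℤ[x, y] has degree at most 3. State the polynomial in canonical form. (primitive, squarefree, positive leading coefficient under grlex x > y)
2*x*y + y^2 - 2*x - y

(a) The degree is 2 — no degree-1 curve has this shape.
(b) Checking where it meets the axes: one x-axis crossing is at x = 0; among the integer gridlines, it crosses the y-axis at y ∈ {0, 1}.
(c) Matching integer coefficients to the picture gives p.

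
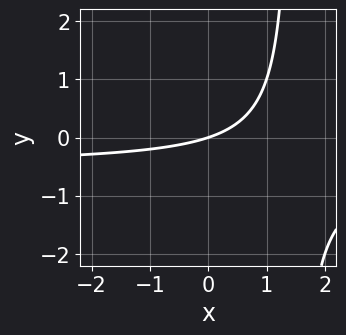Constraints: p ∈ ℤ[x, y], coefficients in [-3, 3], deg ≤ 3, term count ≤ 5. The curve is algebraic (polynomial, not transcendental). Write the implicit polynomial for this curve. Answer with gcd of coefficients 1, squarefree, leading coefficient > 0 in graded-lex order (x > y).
2*x*y + x - 3*y

1. The degree is 2 — no degree-1 curve has this shape.
2. From the axis intercepts and sections: it meets the y-axis at y = 0 (among the integer gridlines); one x-axis crossing is at x = 0.
3. Putting this together gives p.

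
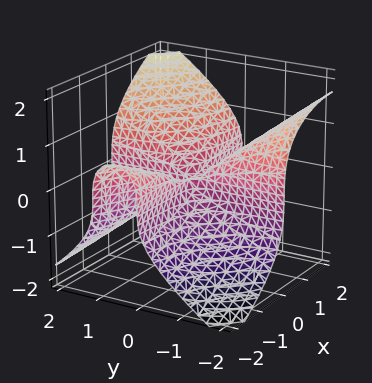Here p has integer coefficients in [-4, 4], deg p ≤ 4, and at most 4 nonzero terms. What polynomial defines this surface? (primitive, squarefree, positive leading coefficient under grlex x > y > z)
First, degree: the shape is more complex than any degree-2 surface, so deg p = 3.
Next, reading off the gridlines: it crosses the z-axis at the gridline z = 0; every point of the y-axis in the box is on the surface; every point of the x-axis in the box is on the surface.
Finally, assembling these constraints gives the stated polynomial.

x^2*y + 2*x*y^2 - 2*z^3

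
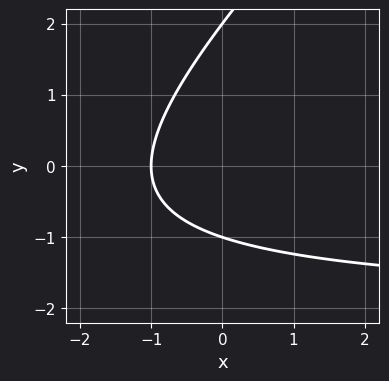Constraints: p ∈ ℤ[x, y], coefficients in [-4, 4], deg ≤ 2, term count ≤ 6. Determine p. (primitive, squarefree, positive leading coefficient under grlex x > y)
x*y - y^2 + 2*x + y + 2

The degree is 2 — no degree-1 curve has this shape.
From the axis intercepts and sections: the y-axis gridline crossings are at y ∈ {-1, 2}; it meets the x-axis at x = -1 (among the integer gridlines).
Putting this together gives p.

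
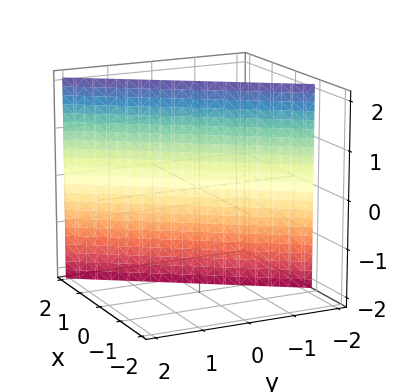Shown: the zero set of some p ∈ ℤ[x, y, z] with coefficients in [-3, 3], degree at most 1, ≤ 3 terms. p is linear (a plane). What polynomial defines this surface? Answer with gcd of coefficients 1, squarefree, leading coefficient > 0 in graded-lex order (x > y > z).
First, deg p = 1. Every cross-section is a straight line — this is a plane.
Then, against the integer gridlines: no z-intercept at any integer in the box; it meets the y-axis at y = -1 (among the integer gridlines).
Finally, assembling these constraints gives the stated polynomial.

3*x - 2*y - 2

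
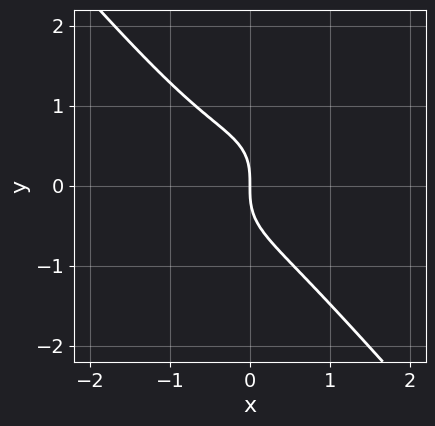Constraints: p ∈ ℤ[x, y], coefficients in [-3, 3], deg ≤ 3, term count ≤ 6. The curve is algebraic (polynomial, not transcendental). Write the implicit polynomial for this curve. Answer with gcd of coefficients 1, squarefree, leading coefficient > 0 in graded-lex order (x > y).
The degree is 3 — no degree-2 curve has this shape.
Checking where it meets the axes: one y-axis crossing is at y = 0; one x-axis crossing is at x = 0.
Fitting integer coefficients to these (and the overall shape) gives p.

2*x^3 - x^2*y + 2*y^3 + x^2 + 2*x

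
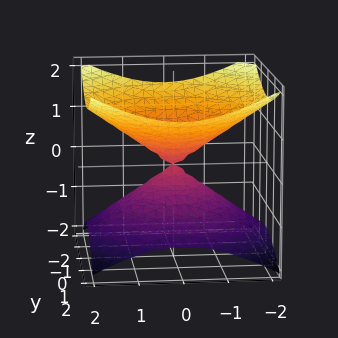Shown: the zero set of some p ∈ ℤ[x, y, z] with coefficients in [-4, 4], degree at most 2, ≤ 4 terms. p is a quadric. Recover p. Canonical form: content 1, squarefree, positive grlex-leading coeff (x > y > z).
x^2 + y^2 - 2*z^2

1. The degree is 2 — a double cone through the origin; a quadric.
2. Symmetries: the z ↦ −z reflection is a symmetry, so z appears only in even powers; the surface is invariant under rotation about z: p = q(x² + y², z).
3. From the visible intercepts: one x-axis crossing is at x = 0; it meets the y-axis at y = 0 (among the integer gridlines); it meets the z-axis at z = 0 (among the integer gridlines).
4. Assembling these constraints gives the stated polynomial.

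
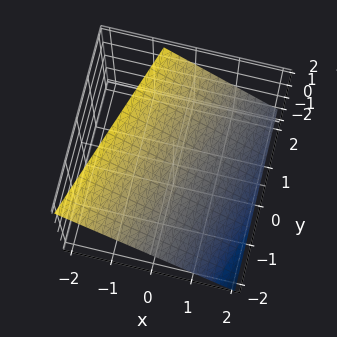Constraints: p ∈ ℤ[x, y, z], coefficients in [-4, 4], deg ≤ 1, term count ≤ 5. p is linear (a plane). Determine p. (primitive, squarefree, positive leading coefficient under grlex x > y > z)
The degree is 1 — every cross-section is a straight line — this is a plane.
Checking where it meets the axes: it crosses the y-axis at the gridline y = -2.
Together with the visible shape, these determine p as stated.

3*x - y + 3*z - 2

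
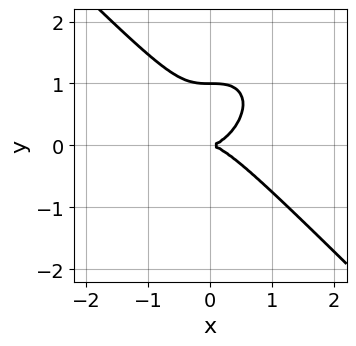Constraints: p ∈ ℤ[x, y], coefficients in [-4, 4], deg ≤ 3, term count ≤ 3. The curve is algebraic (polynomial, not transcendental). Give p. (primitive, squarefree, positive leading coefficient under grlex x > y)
x^3 + y^3 - y^2

(a) deg p = 3. No degree-2 curve has this shape.
(b) Against the integer gridlines: it crosses the x-axis at the gridline x = 0; among the integer gridlines, it crosses the y-axis at y ∈ {0, 1}.
(c) Solving for integer coefficients yields p as stated.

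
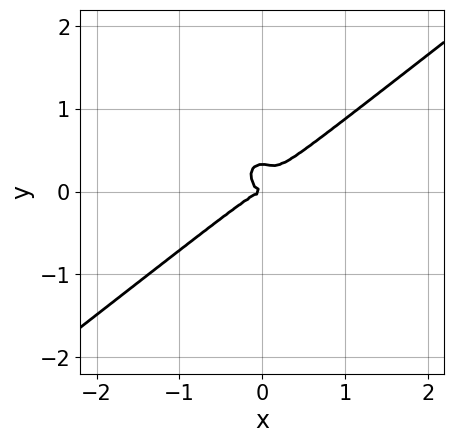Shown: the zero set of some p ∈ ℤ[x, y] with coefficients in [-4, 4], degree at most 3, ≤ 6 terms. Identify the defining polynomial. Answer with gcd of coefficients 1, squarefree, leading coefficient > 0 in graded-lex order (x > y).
3*x^3 - 2*x^2*y - 3*y^3 + y^2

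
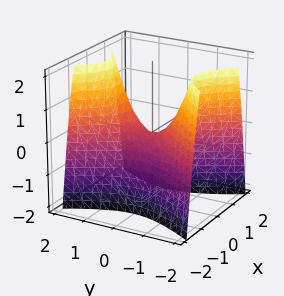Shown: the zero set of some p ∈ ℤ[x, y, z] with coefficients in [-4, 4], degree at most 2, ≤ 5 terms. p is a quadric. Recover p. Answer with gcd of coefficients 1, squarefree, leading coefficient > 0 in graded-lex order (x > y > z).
2*x^2 - y^2 + z

First, deg p = 2.
Next, symmetries: the y ↦ −y reflection is a symmetry, so y appears only in even powers; mirror symmetry x ↦ −x ⇒ only even powers of x.
Next, from the axis intercepts and sections: it crosses the z-axis at the gridline z = 0; it crosses the y-axis at the gridline y = 0; one x-axis crossing is at x = 0.
Finally, together with the visible shape, these determine p as stated.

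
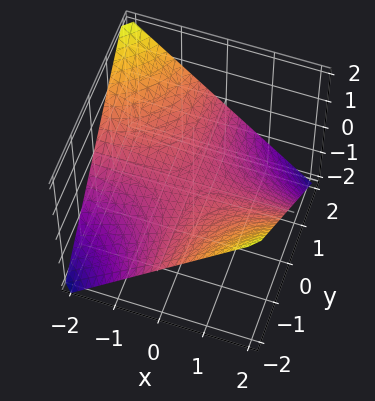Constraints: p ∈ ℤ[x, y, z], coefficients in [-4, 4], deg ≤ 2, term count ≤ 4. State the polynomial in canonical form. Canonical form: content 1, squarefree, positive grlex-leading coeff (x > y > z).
x*y + 2*z

(a) The degree is 2 — a saddle surface; a quadric.
(b) From the visible intercepts: the visible y-axis segment lies entirely on the surface; every point of the x-axis in the box is on the surface.
(c) Solving for integer coefficients yields p as stated.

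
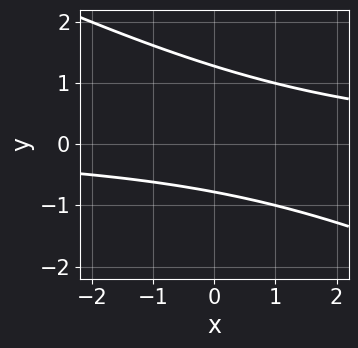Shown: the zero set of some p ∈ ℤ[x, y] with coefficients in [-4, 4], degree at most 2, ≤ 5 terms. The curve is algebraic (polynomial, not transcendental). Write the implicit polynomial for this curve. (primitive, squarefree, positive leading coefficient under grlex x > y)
1. deg p = 2. A generic line meets the curve in up to 2 points.
2. Checking where it meets the axes: no x-intercept at any integer in the box.
3. Assembling these constraints gives the stated polynomial.

x*y + 2*y^2 - y - 2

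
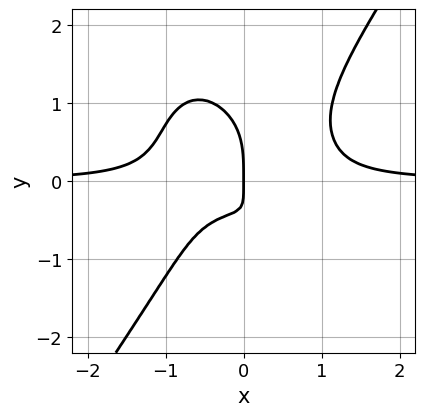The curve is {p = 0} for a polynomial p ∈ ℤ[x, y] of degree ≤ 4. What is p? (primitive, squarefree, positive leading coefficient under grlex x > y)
3*x^3*y - y^4 - 2*x*y - x

(a) The degree is 4 — the shape is more complex than any degree-3 curve.
(b) From the axis intercepts and sections: one x-axis crossing is at x = 0; one y-axis crossing is at y = 0.
(c) Together with the visible shape, these determine p as stated.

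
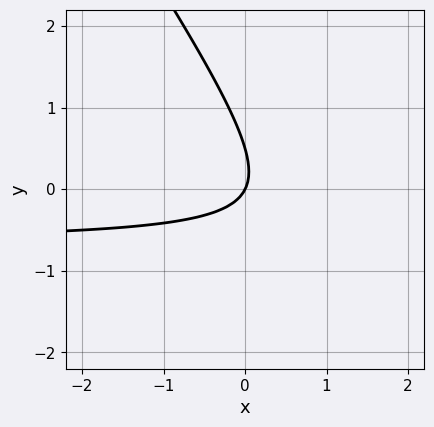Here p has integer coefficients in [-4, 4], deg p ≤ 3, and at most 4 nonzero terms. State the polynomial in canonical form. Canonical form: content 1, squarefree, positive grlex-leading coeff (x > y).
3*x*y + 2*y^2 + 2*x - y

First, the degree is 2 — a generic line meets the curve in up to 2 points.
Next, reading off the gridlines: one y-axis crossing is at y = 0; it crosses the x-axis at the gridline x = 0.
Finally, these observations pin down the coefficients.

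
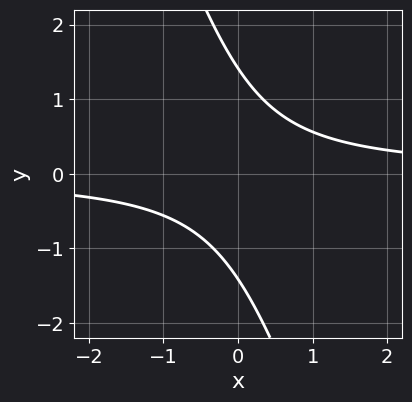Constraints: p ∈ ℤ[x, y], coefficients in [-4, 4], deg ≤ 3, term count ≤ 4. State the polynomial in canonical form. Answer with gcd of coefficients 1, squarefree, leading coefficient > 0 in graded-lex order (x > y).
3*x*y + y^2 - 2

First, degree: no degree-1 curve has this shape, so deg p = 2.
Then, from the axis intercepts and sections: it misses every integer gridline on the x-axis.
Finally, assembling these constraints gives the stated polynomial.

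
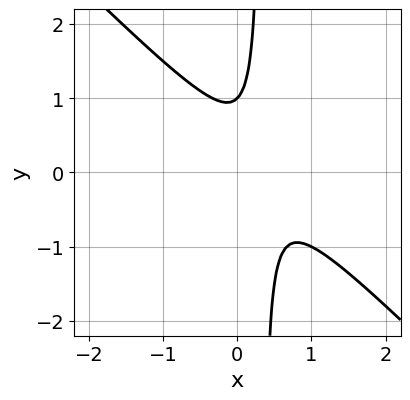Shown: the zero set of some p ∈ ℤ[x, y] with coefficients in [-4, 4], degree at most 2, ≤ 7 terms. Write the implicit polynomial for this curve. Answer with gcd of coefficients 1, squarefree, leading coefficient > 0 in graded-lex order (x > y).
3*x^2 + 3*x*y - 2*x - y + 1

(a) The degree is 2 — no degree-1 curve has this shape.
(b) Against the integer gridlines: one y-axis crossing is at y = 1; the curve avoids every integer x-axis point in the box.
(c) Fitting integer coefficients to these (and the overall shape) gives p.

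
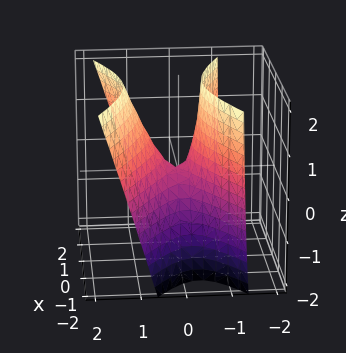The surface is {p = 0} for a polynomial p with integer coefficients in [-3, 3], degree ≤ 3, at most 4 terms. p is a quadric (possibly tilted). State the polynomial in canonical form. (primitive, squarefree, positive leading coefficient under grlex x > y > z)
Degree: the shape is more complex than any degree-1 surface, so deg p = 2.
From the axis intercepts and sections: it crosses the x-axis at the gridline x = 0; it meets the z-axis at z = 0 (among the integer gridlines); it meets the y-axis at y = 0 (among the integer gridlines).
Assembling these constraints gives the stated polynomial.

x^2 - 3*y^2 + y*z + z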